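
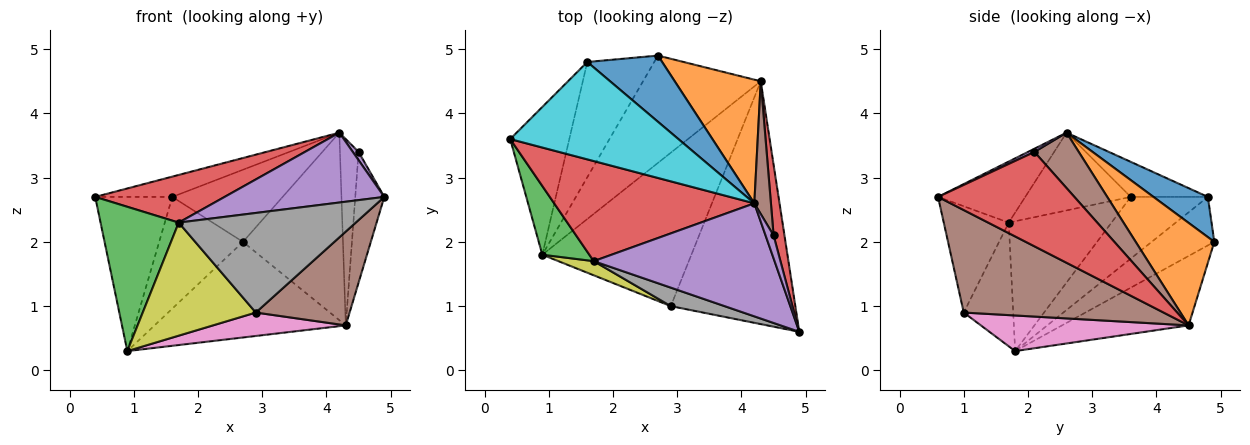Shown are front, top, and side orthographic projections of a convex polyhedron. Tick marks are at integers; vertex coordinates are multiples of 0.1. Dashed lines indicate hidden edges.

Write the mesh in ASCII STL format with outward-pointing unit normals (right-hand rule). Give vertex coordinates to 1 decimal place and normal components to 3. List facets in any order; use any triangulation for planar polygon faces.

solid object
 facet normal -0.403 0.609 -0.683
  outer loop
   vertex 4.3 4.5 0.7
   vertex 0.9 1.8 0.3
   vertex 2.7 4.9 2.0
  endloop
 endfacet
 facet normal 0.549 0.698 0.460
  outer loop
   vertex 4.2 2.6 3.7
   vertex 4.3 4.5 0.7
   vertex 2.7 4.9 2.0
  endloop
 endfacet
 facet normal -0.765 -0.582 0.277
  outer loop
   vertex 1.7 1.7 2.3
   vertex 0.4 3.6 2.7
   vertex 0.9 1.8 0.3
  endloop
 endfacet
 facet normal -0.331 -0.406 0.852
  outer loop
   vertex 1.7 1.7 2.3
   vertex 4.2 2.6 3.7
   vertex 0.4 3.6 2.7
  endloop
 endfacet
 facet normal -0.276 -0.505 0.818
  outer loop
   vertex 1.7 1.7 2.3
   vertex 4.9 0.6 2.7
   vertex 4.2 2.6 3.7
  endloop
 endfacet
 facet normal 0.609 -0.286 -0.740
  outer loop
   vertex 2.9 1.0 0.9
   vertex 4.3 4.5 0.7
   vertex 4.9 0.6 2.7
  endloop
 endfacet
 facet normal 0.230 -0.147 -0.962
  outer loop
   vertex 2.9 1.0 0.9
   vertex 0.9 1.8 0.3
   vertex 4.3 4.5 0.7
  endloop
 endfacet
 facet normal -0.339 -0.925 0.172
  outer loop
   vertex 2.9 1.0 0.9
   vertex 4.9 0.6 2.7
   vertex 1.7 1.7 2.3
  endloop
 endfacet
 facet normal -0.398 -0.910 0.114
  outer loop
   vertex 2.9 1.0 0.9
   vertex 1.7 1.7 2.3
   vertex 0.9 1.8 0.3
  endloop
 endfacet
 facet normal -0.200 0.200 0.959
  outer loop
   vertex 1.6 4.8 2.7
   vertex 0.4 3.6 2.7
   vertex 4.2 2.6 3.7
  endloop
 endfacet
 facet normal 0.341 0.692 0.636
  outer loop
   vertex 1.6 4.8 2.7
   vertex 4.2 2.6 3.7
   vertex 2.7 4.9 2.0
  endloop
 endfacet
 facet normal -0.585 0.585 -0.561
  outer loop
   vertex 1.6 4.8 2.7
   vertex 0.9 1.8 0.3
   vertex 0.4 3.6 2.7
  endloop
 endfacet
 facet normal -0.462 0.617 -0.637
  outer loop
   vertex 1.6 4.8 2.7
   vertex 2.7 4.9 2.0
   vertex 0.9 1.8 0.3
  endloop
 endfacet
 facet normal 0.972 0.207 0.112
  outer loop
   vertex 4.5 2.1 3.4
   vertex 4.9 0.6 2.7
   vertex 4.3 4.5 0.7
  endloop
 endfacet
 facet normal 0.352 -0.317 0.881
  outer loop
   vertex 4.5 2.1 3.4
   vertex 4.2 2.6 3.7
   vertex 4.9 0.6 2.7
  endloop
 endfacet
 facet normal 0.889 0.373 0.266
  outer loop
   vertex 4.5 2.1 3.4
   vertex 4.3 4.5 0.7
   vertex 4.2 2.6 3.7
  endloop
 endfacet
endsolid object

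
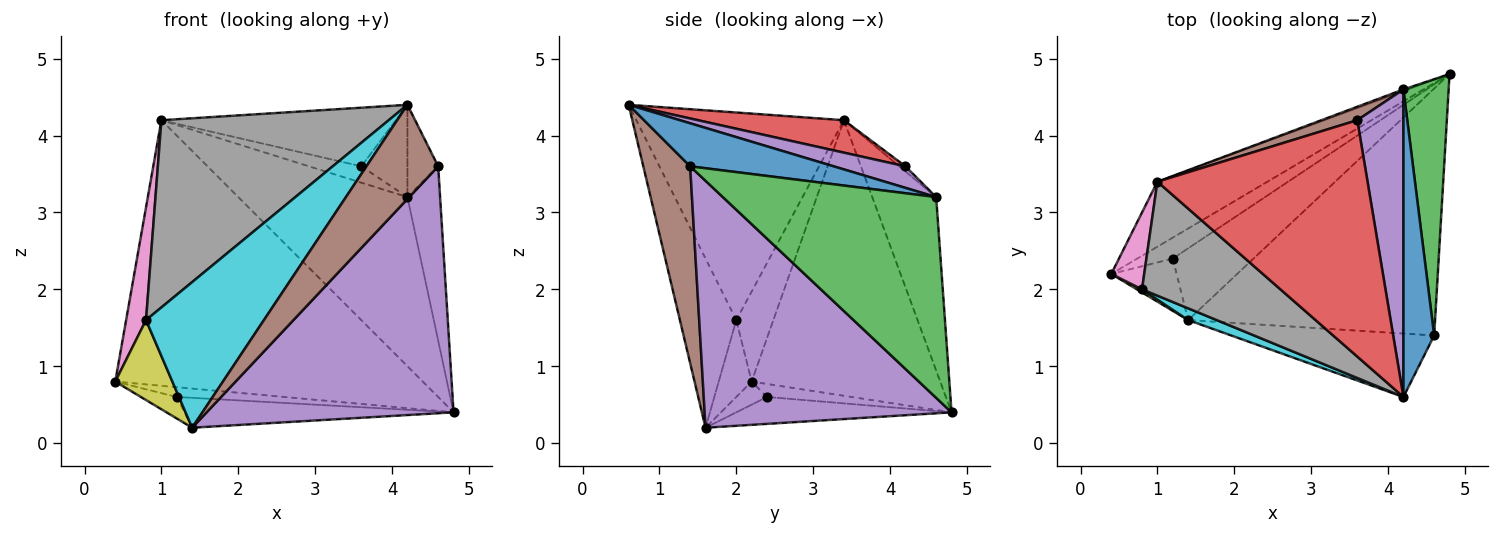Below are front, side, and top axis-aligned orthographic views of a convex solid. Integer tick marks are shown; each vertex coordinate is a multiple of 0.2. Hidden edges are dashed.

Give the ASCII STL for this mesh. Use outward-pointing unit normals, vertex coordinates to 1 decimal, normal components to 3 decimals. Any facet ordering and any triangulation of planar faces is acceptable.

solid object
 facet normal -0.512 0.835 -0.204
  outer loop
   vertex 1.0 3.4 4.2
   vertex 4.8 4.8 0.4
   vertex 0.4 2.2 0.8
  endloop
 endfacet
 facet normal -0.315 0.401 -0.860
  outer loop
   vertex 1.2 2.4 0.6
   vertex 0.4 2.2 0.8
   vertex 4.8 4.8 0.4
  endloop
 endfacet
 facet normal -0.310 0.362 -0.879
  outer loop
   vertex 1.2 2.4 0.6
   vertex 1.4 1.6 0.2
   vertex 0.4 2.2 0.8
  endloop
 endfacet
 facet normal -0.294 0.368 -0.882
  outer loop
   vertex 1.2 2.4 0.6
   vertex 4.8 4.8 0.4
   vertex 1.4 1.6 0.2
  endloop
 endfacet
 facet normal 0.577 -0.577 -0.577
  outer loop
   vertex 4.6 1.4 3.6
   vertex 1.4 1.6 0.2
   vertex 4.8 4.8 0.4
  endloop
 endfacet
 facet normal 0.476 -0.729 -0.491
  outer loop
   vertex 4.6 1.4 3.6
   vertex 4.2 0.6 4.4
   vertex 1.4 1.6 0.2
  endloop
 endfacet
 facet normal -0.839 -0.450 0.307
  outer loop
   vertex 0.8 2.0 1.6
   vertex 1.0 3.4 4.2
   vertex 0.4 2.2 0.8
  endloop
 endfacet
 facet normal -0.615 -0.674 0.410
  outer loop
   vertex 0.8 2.0 1.6
   vertex 4.2 0.6 4.4
   vertex 1.0 3.4 4.2
  endloop
 endfacet
 facet normal -0.499 -0.866 0.033
  outer loop
   vertex 0.8 2.0 1.6
   vertex 0.4 2.2 0.8
   vertex 1.4 1.6 0.2
  endloop
 endfacet
 facet normal -0.430 -0.900 0.073
  outer loop
   vertex 0.8 2.0 1.6
   vertex 1.4 1.6 0.2
   vertex 4.2 0.6 4.4
  endloop
 endfacet
 facet normal 0.802 0.172 0.573
  outer loop
   vertex 4.2 4.6 3.2
   vertex 4.2 0.6 4.4
   vertex 4.6 1.4 3.6
  endloop
 endfacet
 facet normal -0.354 0.935 -0.009
  outer loop
   vertex 4.2 4.6 3.2
   vertex 4.8 4.8 0.4
   vertex 1.0 3.4 4.2
  endloop
 endfacet
 facet normal 0.965 0.148 0.217
  outer loop
   vertex 4.2 4.6 3.2
   vertex 4.6 1.4 3.6
   vertex 4.8 4.8 0.4
  endloop
 endfacet
 facet normal 0.148 0.238 0.960
  outer loop
   vertex 3.6 4.2 3.6
   vertex 1.0 3.4 4.2
   vertex 4.2 0.6 4.4
  endloop
 endfacet
 facet normal 0.408 0.262 0.874
  outer loop
   vertex 3.6 4.2 3.6
   vertex 4.2 0.6 4.4
   vertex 4.2 4.6 3.2
  endloop
 endfacet
 facet normal -0.090 0.769 0.633
  outer loop
   vertex 3.6 4.2 3.6
   vertex 4.2 4.6 3.2
   vertex 1.0 3.4 4.2
  endloop
 endfacet
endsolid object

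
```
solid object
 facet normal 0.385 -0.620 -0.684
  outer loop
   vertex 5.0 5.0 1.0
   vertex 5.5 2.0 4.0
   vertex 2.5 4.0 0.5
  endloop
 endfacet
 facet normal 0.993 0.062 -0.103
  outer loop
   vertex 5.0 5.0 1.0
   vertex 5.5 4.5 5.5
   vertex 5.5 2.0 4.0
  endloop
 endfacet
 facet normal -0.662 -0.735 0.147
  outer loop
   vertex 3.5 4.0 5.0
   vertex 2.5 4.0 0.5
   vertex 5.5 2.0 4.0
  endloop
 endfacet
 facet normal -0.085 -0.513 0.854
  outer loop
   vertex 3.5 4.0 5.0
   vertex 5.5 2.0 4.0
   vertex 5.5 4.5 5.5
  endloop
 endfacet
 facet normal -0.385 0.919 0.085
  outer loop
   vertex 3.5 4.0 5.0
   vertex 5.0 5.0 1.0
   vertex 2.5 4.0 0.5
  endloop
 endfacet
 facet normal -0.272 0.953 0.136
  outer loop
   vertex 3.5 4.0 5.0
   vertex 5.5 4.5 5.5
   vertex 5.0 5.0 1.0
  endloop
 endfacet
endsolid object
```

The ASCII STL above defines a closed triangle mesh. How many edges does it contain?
9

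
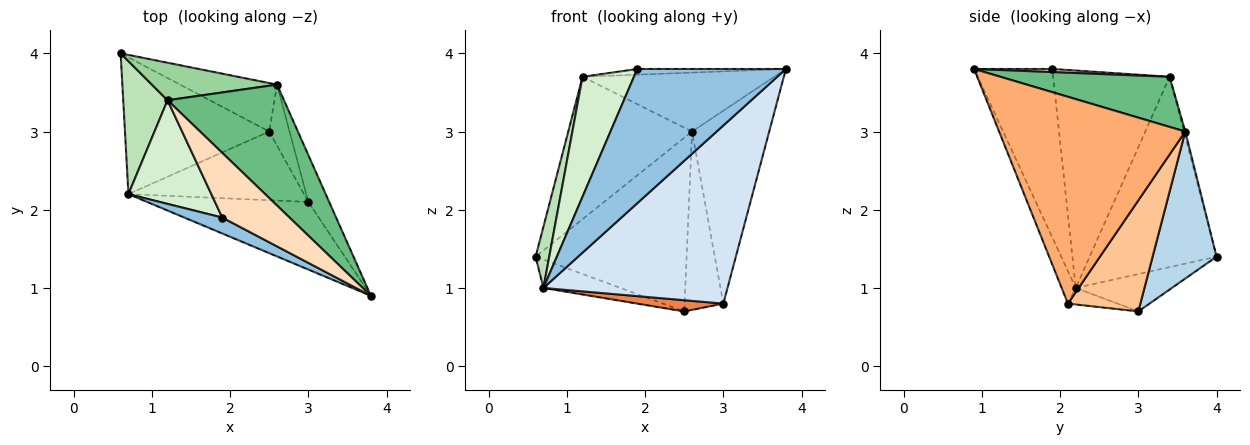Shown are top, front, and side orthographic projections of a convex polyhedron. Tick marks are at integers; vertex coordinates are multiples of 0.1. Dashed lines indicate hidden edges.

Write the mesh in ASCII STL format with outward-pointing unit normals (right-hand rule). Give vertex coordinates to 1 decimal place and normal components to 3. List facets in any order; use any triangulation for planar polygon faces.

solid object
 facet normal -0.246 0.197 -0.949
  outer loop
   vertex 0.7 2.2 1.0
   vertex 0.6 4.0 1.4
   vertex 2.5 3.0 0.7
  endloop
 endfacet
 facet normal -0.463 -0.880 0.104
  outer loop
   vertex 0.7 2.2 1.0
   vertex 3.8 0.9 3.8
   vertex 1.9 1.9 3.8
  endloop
 endfacet
 facet normal 0.378 0.892 -0.249
  outer loop
   vertex 2.6 3.6 3.0
   vertex 2.5 3.0 0.7
   vertex 0.6 4.0 1.4
  endloop
 endfacet
 facet normal -0.071 -0.933 -0.354
  outer loop
   vertex 3.0 2.1 0.8
   vertex 3.8 0.9 3.8
   vertex 0.7 2.2 1.0
  endloop
 endfacet
 facet normal -0.092 -0.161 -0.983
  outer loop
   vertex 3.0 2.1 0.8
   vertex 0.7 2.2 1.0
   vertex 2.5 3.0 0.7
  endloop
 endfacet
 facet normal 0.920 0.381 -0.093
  outer loop
   vertex 3.0 2.1 0.8
   vertex 2.6 3.6 3.0
   vertex 3.8 0.9 3.8
  endloop
 endfacet
 facet normal 0.870 0.466 -0.159
  outer loop
   vertex 3.0 2.1 0.8
   vertex 2.5 3.0 0.7
   vertex 2.6 3.6 3.0
  endloop
 endfacet
 facet normal 0.046 0.088 0.995
  outer loop
   vertex 1.2 3.4 3.7
   vertex 1.9 1.9 3.8
   vertex 3.8 0.9 3.8
  endloop
 endfacet
 facet normal 0.361 0.409 0.838
  outer loop
   vertex 1.2 3.4 3.7
   vertex 3.8 0.9 3.8
   vertex 2.6 3.6 3.0
  endloop
 endfacet
 facet normal -0.011 0.967 0.255
  outer loop
   vertex 1.2 3.4 3.7
   vertex 2.6 3.6 3.0
   vertex 0.6 4.0 1.4
  endloop
 endfacet
 facet normal -0.969 -0.104 0.226
  outer loop
   vertex 1.2 3.4 3.7
   vertex 0.6 4.0 1.4
   vertex 0.7 2.2 1.0
  endloop
 endfacet
 facet normal -0.864 -0.381 0.329
  outer loop
   vertex 1.2 3.4 3.7
   vertex 0.7 2.2 1.0
   vertex 1.9 1.9 3.8
  endloop
 endfacet
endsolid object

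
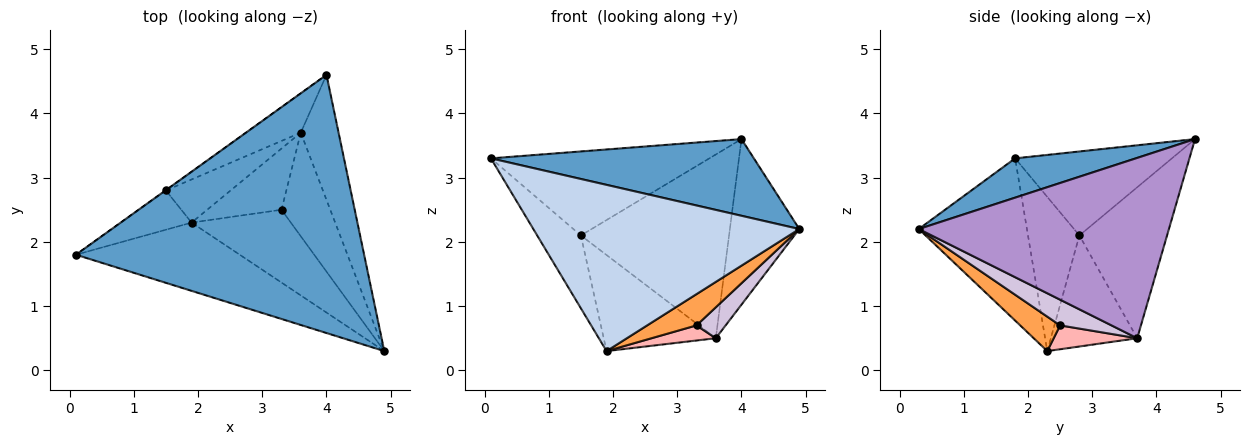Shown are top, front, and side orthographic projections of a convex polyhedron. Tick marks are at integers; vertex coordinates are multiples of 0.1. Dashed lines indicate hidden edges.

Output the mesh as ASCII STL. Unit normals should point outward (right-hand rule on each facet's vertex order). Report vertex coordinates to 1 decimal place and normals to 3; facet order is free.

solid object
 facet normal 0.130 -0.282 0.951
  outer loop
   vertex 4.0 4.6 3.6
   vertex 0.1 1.8 3.3
   vertex 4.9 0.3 2.2
  endloop
 endfacet
 facet normal -0.352 -0.866 -0.356
  outer loop
   vertex 1.9 2.3 0.3
   vertex 4.9 0.3 2.2
   vertex 0.1 1.8 3.3
  endloop
 endfacet
 facet normal 0.304 -0.376 -0.875
  outer loop
   vertex 3.3 2.5 0.7
   vertex 4.9 0.3 2.2
   vertex 1.9 2.3 0.3
  endloop
 endfacet
 facet normal -0.583 0.812 -0.003
  outer loop
   vertex 1.5 2.8 2.1
   vertex 0.1 1.8 3.3
   vertex 4.0 4.6 3.6
  endloop
 endfacet
 facet normal -0.719 0.611 -0.330
  outer loop
   vertex 1.5 2.8 2.1
   vertex 1.9 2.3 0.3
   vertex 0.1 1.8 3.3
  endloop
 endfacet
 facet normal -0.501 0.846 -0.181
  outer loop
   vertex 3.6 3.7 0.5
   vertex 1.5 2.8 2.1
   vertex 4.0 4.6 3.6
  endloop
 endfacet
 facet normal -0.575 0.746 -0.335
  outer loop
   vertex 3.6 3.7 0.5
   vertex 1.9 2.3 0.3
   vertex 1.5 2.8 2.1
  endloop
 endfacet
 facet normal 0.298 -0.229 -0.927
  outer loop
   vertex 3.6 3.7 0.5
   vertex 3.3 2.5 0.7
   vertex 1.9 2.3 0.3
  endloop
 endfacet
 facet normal 0.945 0.262 -0.198
  outer loop
   vertex 3.6 3.7 0.5
   vertex 4.0 4.6 3.6
   vertex 4.9 0.3 2.2
  endloop
 endfacet
 facet normal 0.451 -0.255 -0.855
  outer loop
   vertex 3.6 3.7 0.5
   vertex 4.9 0.3 2.2
   vertex 3.3 2.5 0.7
  endloop
 endfacet
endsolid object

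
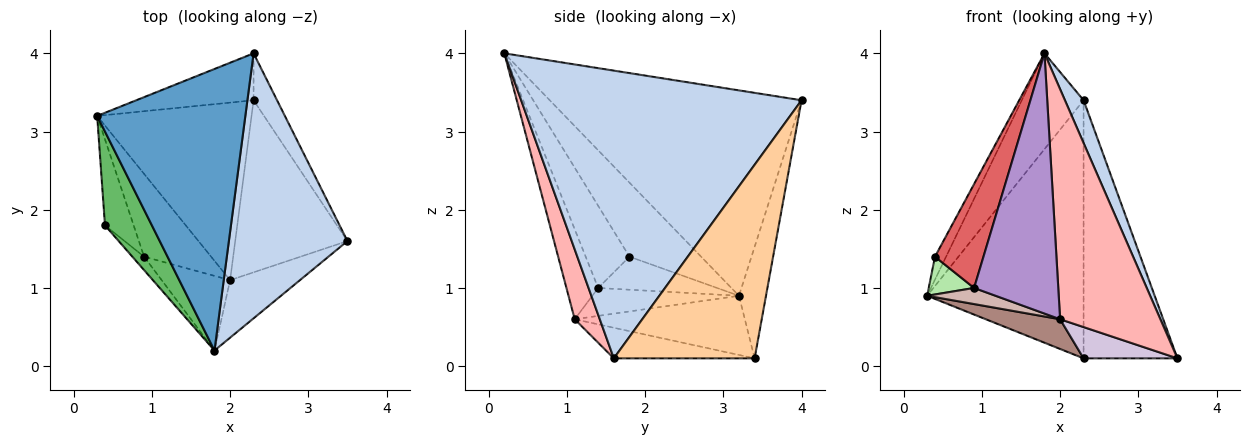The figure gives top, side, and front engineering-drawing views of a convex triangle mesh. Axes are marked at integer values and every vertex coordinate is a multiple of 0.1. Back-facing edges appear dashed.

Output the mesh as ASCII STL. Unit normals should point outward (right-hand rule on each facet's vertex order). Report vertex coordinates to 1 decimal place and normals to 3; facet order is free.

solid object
 facet normal -0.795 0.195 0.574
  outer loop
   vertex 2.3 4.0 3.4
   vertex 0.3 3.2 0.9
   vertex 1.8 0.2 4.0
  endloop
 endfacet
 facet normal 0.923 -0.061 0.380
  outer loop
   vertex 2.3 4.0 3.4
   vertex 1.8 0.2 4.0
   vertex 3.5 1.6 0.1
  endloop
 endfacet
 facet normal -0.168 0.970 -0.176
  outer loop
   vertex 2.3 3.4 0.1
   vertex 0.3 3.2 0.9
   vertex 2.3 4.0 3.4
  endloop
 endfacet
 facet normal 0.828 0.552 -0.100
  outer loop
   vertex 2.3 3.4 0.1
   vertex 2.3 4.0 3.4
   vertex 3.5 1.6 0.1
  endloop
 endfacet
 facet normal -0.837 0.130 0.531
  outer loop
   vertex 0.4 1.8 1.4
   vertex 1.8 0.2 4.0
   vertex 0.3 3.2 0.9
  endloop
 endfacet
 facet normal -0.726 -0.277 -0.630
  outer loop
   vertex 0.4 1.8 1.4
   vertex 0.3 3.2 0.9
   vertex 0.9 1.4 1.0
  endloop
 endfacet
 facet normal -0.667 -0.739 -0.095
  outer loop
   vertex 0.4 1.8 1.4
   vertex 0.9 1.4 1.0
   vertex 1.8 0.2 4.0
  endloop
 endfacet
 facet normal 0.236 -0.943 -0.236
  outer loop
   vertex 2.0 1.1 0.6
   vertex 3.5 1.6 0.1
   vertex 1.8 0.2 4.0
  endloop
 endfacet
 facet normal -0.341 -0.904 -0.259
  outer loop
   vertex 2.0 1.1 0.6
   vertex 1.8 0.2 4.0
   vertex 0.9 1.4 1.0
  endloop
 endfacet
 facet normal -0.259 -0.173 -0.950
  outer loop
   vertex 2.0 1.1 0.6
   vertex 2.3 3.4 0.1
   vertex 3.5 1.6 0.1
  endloop
 endfacet
 facet normal -0.354 -0.154 -0.923
  outer loop
   vertex 2.0 1.1 0.6
   vertex 0.3 3.2 0.9
   vertex 2.3 3.4 0.1
  endloop
 endfacet
 facet normal -0.379 -0.177 -0.909
  outer loop
   vertex 2.0 1.1 0.6
   vertex 0.9 1.4 1.0
   vertex 0.3 3.2 0.9
  endloop
 endfacet
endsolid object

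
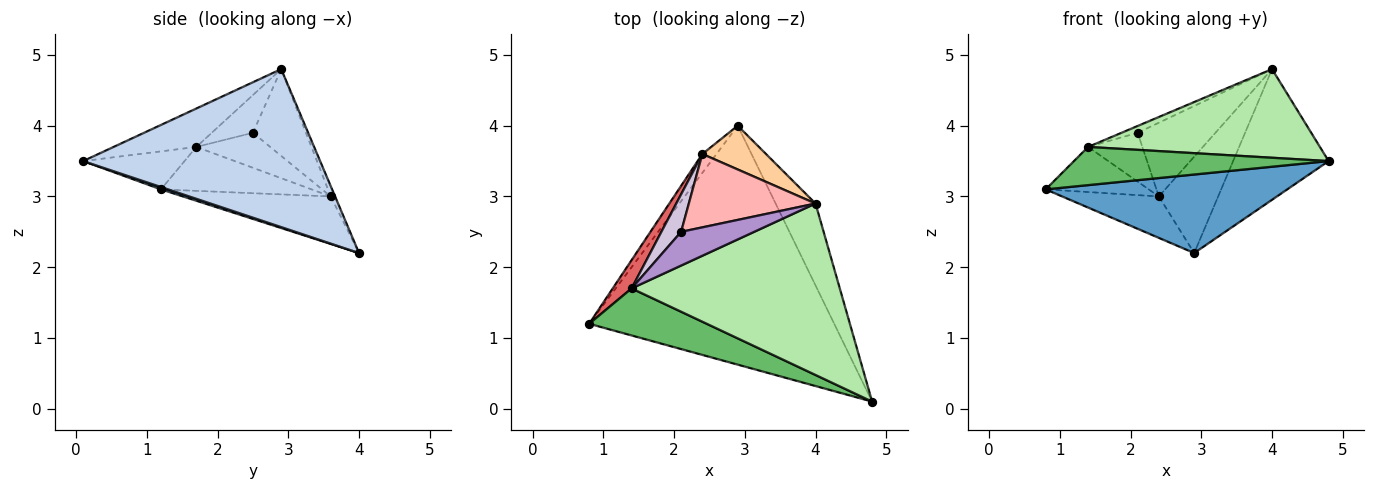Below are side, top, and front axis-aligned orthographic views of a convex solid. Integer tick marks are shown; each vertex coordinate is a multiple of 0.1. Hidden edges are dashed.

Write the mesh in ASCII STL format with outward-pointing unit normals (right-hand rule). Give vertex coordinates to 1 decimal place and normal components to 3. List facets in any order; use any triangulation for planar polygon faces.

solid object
 facet normal 0.009 -0.312 -0.950
  outer loop
   vertex 2.9 4.0 2.2
   vertex 4.8 0.1 3.5
   vertex 0.8 1.2 3.1
  endloop
 endfacet
 facet normal 0.903 0.364 -0.228
  outer loop
   vertex 4.0 2.9 4.8
   vertex 4.8 0.1 3.5
   vertex 2.9 4.0 2.2
  endloop
 endfacet
 facet normal -0.812 0.531 -0.242
  outer loop
   vertex 2.4 3.6 3.0
   vertex 2.9 4.0 2.2
   vertex 0.8 1.2 3.1
  endloop
 endfacet
 facet normal -0.067 0.908 0.413
  outer loop
   vertex 2.4 3.6 3.0
   vertex 4.0 2.9 4.8
   vertex 2.9 4.0 2.2
  endloop
 endfacet
 facet normal -0.243 -0.611 0.753
  outer loop
   vertex 1.4 1.7 3.7
   vertex 0.8 1.2 3.1
   vertex 4.8 0.1 3.5
  endloop
 endfacet
 facet normal -0.162 -0.453 0.877
  outer loop
   vertex 1.4 1.7 3.7
   vertex 4.8 0.1 3.5
   vertex 4.0 2.9 4.8
  endloop
 endfacet
 facet normal -0.778 0.532 0.334
  outer loop
   vertex 1.4 1.7 3.7
   vertex 2.4 3.6 3.0
   vertex 0.8 1.2 3.1
  endloop
 endfacet
 facet normal -0.435 0.638 0.635
  outer loop
   vertex 2.1 2.5 3.9
   vertex 4.0 2.9 4.8
   vertex 2.4 3.6 3.0
  endloop
 endfacet
 facet normal -0.451 0.176 0.875
  outer loop
   vertex 2.1 2.5 3.9
   vertex 1.4 1.7 3.7
   vertex 4.0 2.9 4.8
  endloop
 endfacet
 facet normal -0.734 0.539 0.414
  outer loop
   vertex 2.1 2.5 3.9
   vertex 2.4 3.6 3.0
   vertex 1.4 1.7 3.7
  endloop
 endfacet
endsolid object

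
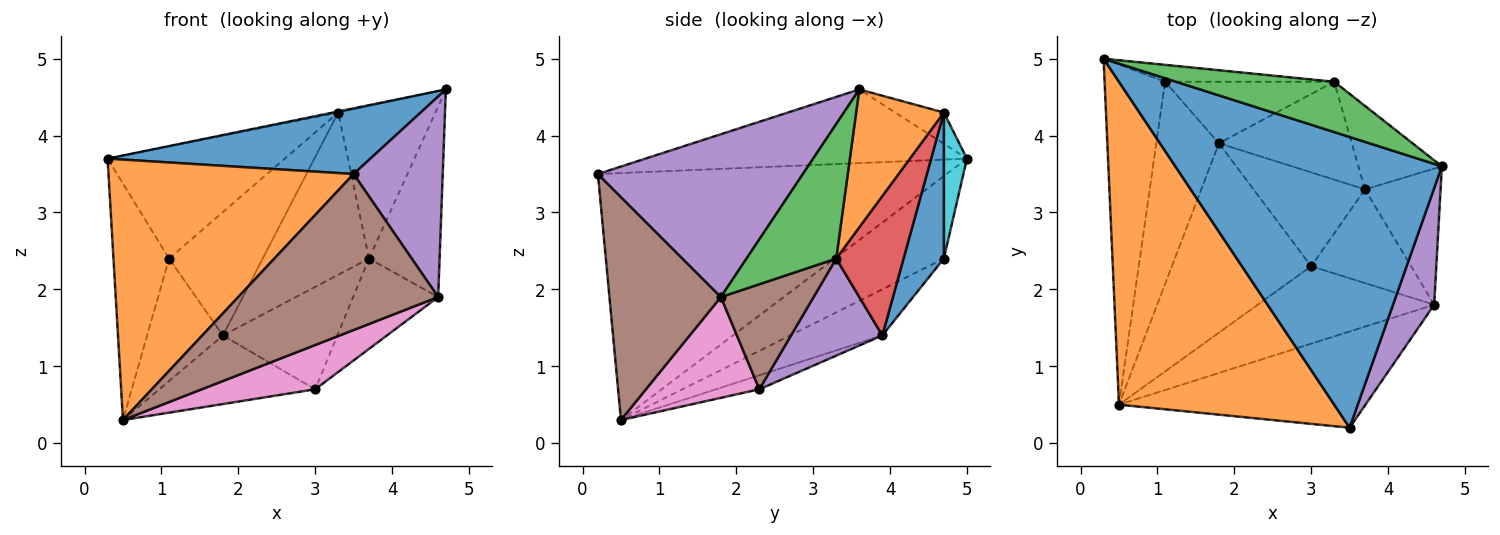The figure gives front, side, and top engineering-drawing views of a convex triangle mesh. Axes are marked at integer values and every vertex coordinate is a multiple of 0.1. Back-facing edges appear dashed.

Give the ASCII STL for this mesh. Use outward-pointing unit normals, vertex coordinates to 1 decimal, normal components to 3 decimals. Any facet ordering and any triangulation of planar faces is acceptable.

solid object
 facet normal -0.260 -0.213 0.942
  outer loop
   vertex 3.5 0.2 3.5
   vertex 4.7 3.6 4.6
   vertex 0.3 5.0 3.7
  endloop
 endfacet
 facet normal -0.666 -0.468 0.581
  outer loop
   vertex 3.5 0.2 3.5
   vertex 0.3 5.0 3.7
   vertex 0.5 0.5 0.3
  endloop
 endfacet
 facet normal -0.194 0.020 0.981
  outer loop
   vertex 3.3 4.7 4.3
   vertex 0.3 5.0 3.7
   vertex 4.7 3.6 4.6
  endloop
 endfacet
 facet normal -0.094 0.339 -0.936
  outer loop
   vertex 1.8 3.9 1.4
   vertex 3.0 2.3 0.7
   vertex 0.5 0.5 0.3
  endloop
 endfacet
 facet normal 0.893 -0.388 0.226
  outer loop
   vertex 4.6 1.8 1.9
   vertex 4.7 3.6 4.6
   vertex 3.5 0.2 3.5
  endloop
 endfacet
 facet normal 0.429 -0.769 -0.474
  outer loop
   vertex 4.6 1.8 1.9
   vertex 3.5 0.2 3.5
   vertex 0.5 0.5 0.3
  endloop
 endfacet
 facet normal 0.444 -0.444 -0.778
  outer loop
   vertex 4.6 1.8 1.9
   vertex 0.5 0.5 0.3
   vertex 3.0 2.3 0.7
  endloop
 endfacet
 facet normal -0.746 0.380 -0.547
  outer loop
   vertex 1.1 4.7 2.4
   vertex 0.5 0.5 0.3
   vertex 0.3 5.0 3.7
  endloop
 endfacet
 facet normal -0.533 0.438 -0.724
  outer loop
   vertex 1.1 4.7 2.4
   vertex 1.8 3.9 1.4
   vertex 0.5 0.5 0.3
  endloop
 endfacet
 facet normal 0.128 0.981 -0.148
  outer loop
   vertex 1.1 4.7 2.4
   vertex 0.3 5.0 3.7
   vertex 3.3 4.7 4.3
  endloop
 endfacet
 facet normal 0.360 0.835 -0.416
  outer loop
   vertex 1.1 4.7 2.4
   vertex 3.3 4.7 4.3
   vertex 1.8 3.9 1.4
  endloop
 endfacet
 facet normal 0.621 0.688 -0.376
  outer loop
   vertex 3.7 3.3 2.4
   vertex 3.3 4.7 4.3
   vertex 4.7 3.6 4.6
  endloop
 endfacet
 facet normal 0.719 0.566 -0.404
  outer loop
   vertex 3.7 3.3 2.4
   vertex 4.7 3.6 4.6
   vertex 4.6 1.8 1.9
  endloop
 endfacet
 facet normal 0.477 0.753 -0.454
  outer loop
   vertex 3.7 3.3 2.4
   vertex 1.8 3.9 1.4
   vertex 3.3 4.7 4.3
  endloop
 endfacet
 facet normal 0.507 0.635 -0.582
  outer loop
   vertex 3.7 3.3 2.4
   vertex 3.0 2.3 0.7
   vertex 1.8 3.9 1.4
  endloop
 endfacet
 facet normal 0.603 0.553 -0.574
  outer loop
   vertex 3.7 3.3 2.4
   vertex 4.6 1.8 1.9
   vertex 3.0 2.3 0.7
  endloop
 endfacet
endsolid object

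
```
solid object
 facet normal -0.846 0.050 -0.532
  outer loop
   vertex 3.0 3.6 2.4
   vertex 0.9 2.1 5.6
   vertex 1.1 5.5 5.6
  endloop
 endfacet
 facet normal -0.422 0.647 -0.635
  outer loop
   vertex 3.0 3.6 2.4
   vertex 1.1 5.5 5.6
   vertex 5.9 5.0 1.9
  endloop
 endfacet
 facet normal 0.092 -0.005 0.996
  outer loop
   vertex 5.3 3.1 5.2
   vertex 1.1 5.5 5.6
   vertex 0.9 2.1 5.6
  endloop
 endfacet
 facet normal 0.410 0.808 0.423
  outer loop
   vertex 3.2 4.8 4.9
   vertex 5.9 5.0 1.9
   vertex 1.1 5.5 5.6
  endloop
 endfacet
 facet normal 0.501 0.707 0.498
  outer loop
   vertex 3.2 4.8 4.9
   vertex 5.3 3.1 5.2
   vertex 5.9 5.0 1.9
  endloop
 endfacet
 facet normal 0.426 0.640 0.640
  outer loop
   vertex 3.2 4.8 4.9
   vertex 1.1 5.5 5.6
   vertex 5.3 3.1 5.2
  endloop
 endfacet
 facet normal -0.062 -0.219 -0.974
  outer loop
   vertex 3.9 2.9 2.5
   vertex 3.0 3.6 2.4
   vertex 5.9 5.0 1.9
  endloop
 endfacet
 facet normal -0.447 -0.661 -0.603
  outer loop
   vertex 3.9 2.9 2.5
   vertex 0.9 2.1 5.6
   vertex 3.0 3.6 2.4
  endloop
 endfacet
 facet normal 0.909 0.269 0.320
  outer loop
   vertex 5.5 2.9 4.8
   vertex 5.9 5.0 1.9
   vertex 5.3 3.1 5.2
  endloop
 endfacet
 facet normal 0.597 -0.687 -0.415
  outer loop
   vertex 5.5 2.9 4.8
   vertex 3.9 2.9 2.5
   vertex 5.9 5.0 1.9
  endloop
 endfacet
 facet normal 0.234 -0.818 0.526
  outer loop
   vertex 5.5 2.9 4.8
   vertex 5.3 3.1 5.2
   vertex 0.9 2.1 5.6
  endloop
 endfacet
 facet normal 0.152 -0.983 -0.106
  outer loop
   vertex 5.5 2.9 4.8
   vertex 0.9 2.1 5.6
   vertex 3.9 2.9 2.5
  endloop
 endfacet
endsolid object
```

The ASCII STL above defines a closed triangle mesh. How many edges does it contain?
18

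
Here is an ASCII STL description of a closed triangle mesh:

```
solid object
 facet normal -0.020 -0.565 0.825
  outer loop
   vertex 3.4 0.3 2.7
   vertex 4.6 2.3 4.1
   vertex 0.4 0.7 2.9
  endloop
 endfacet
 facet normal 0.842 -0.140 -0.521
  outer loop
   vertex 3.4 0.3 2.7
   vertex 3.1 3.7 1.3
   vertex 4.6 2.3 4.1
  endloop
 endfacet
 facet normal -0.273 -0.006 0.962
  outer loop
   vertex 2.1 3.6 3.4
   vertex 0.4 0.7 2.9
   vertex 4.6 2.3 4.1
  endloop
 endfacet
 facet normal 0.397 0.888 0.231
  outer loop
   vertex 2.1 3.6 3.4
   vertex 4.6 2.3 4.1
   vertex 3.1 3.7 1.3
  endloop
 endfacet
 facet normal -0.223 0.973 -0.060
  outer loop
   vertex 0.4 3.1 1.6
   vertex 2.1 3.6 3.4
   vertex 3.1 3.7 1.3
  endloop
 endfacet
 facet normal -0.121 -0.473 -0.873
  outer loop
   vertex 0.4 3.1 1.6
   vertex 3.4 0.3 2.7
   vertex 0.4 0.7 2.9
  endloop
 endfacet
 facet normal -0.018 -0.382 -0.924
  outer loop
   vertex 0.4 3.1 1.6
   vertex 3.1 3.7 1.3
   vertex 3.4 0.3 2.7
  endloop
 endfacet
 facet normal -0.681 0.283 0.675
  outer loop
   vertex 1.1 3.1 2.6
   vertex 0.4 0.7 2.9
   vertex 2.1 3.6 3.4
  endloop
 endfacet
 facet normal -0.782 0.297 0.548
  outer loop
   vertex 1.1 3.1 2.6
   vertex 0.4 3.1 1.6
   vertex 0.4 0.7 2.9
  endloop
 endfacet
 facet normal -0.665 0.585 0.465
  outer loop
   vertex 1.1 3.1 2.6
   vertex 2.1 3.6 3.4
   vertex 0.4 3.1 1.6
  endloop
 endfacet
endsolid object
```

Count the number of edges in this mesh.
15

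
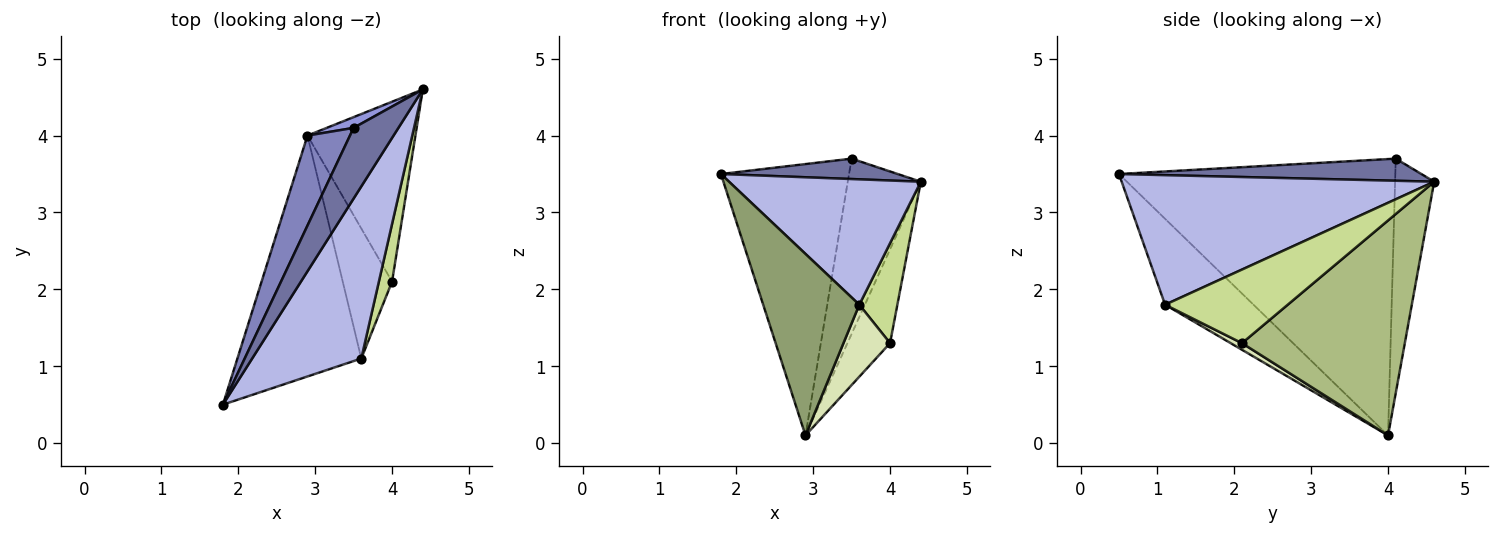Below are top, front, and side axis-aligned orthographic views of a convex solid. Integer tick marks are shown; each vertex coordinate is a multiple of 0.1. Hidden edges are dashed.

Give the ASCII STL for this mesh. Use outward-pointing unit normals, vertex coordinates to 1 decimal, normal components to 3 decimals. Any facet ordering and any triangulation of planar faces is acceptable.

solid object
 facet normal 0.429 -0.251 0.868
  outer loop
   vertex 3.5 4.1 3.7
   vertex 1.8 0.5 3.5
   vertex 4.4 4.6 3.4
  endloop
 endfacet
 facet normal -0.899 0.417 0.138
  outer loop
   vertex 3.5 4.1 3.7
   vertex 2.9 4.0 0.1
   vertex 1.8 0.5 3.5
  endloop
 endfacet
 facet normal -0.471 0.880 0.054
  outer loop
   vertex 3.5 4.1 3.7
   vertex 4.4 4.6 3.4
   vertex 2.9 4.0 0.1
  endloop
 endfacet
 facet normal 0.692 -0.425 0.583
  outer loop
   vertex 3.6 1.1 1.8
   vertex 4.4 4.6 3.4
   vertex 1.8 0.5 3.5
  endloop
 endfacet
 facet normal -0.484 -0.526 -0.699
  outer loop
   vertex 3.6 1.1 1.8
   vertex 1.8 0.5 3.5
   vertex 2.9 4.0 0.1
  endloop
 endfacet
 facet normal 0.870 0.228 -0.437
  outer loop
   vertex 4.0 2.1 1.3
   vertex 2.9 4.0 0.1
   vertex 4.4 4.6 3.4
  endloop
 endfacet
 facet normal 0.941 -0.292 0.169
  outer loop
   vertex 4.0 2.1 1.3
   vertex 4.4 4.6 3.4
   vertex 3.6 1.1 1.8
  endloop
 endfacet
 facet normal 0.117 -0.481 -0.869
  outer loop
   vertex 4.0 2.1 1.3
   vertex 3.6 1.1 1.8
   vertex 2.9 4.0 0.1
  endloop
 endfacet
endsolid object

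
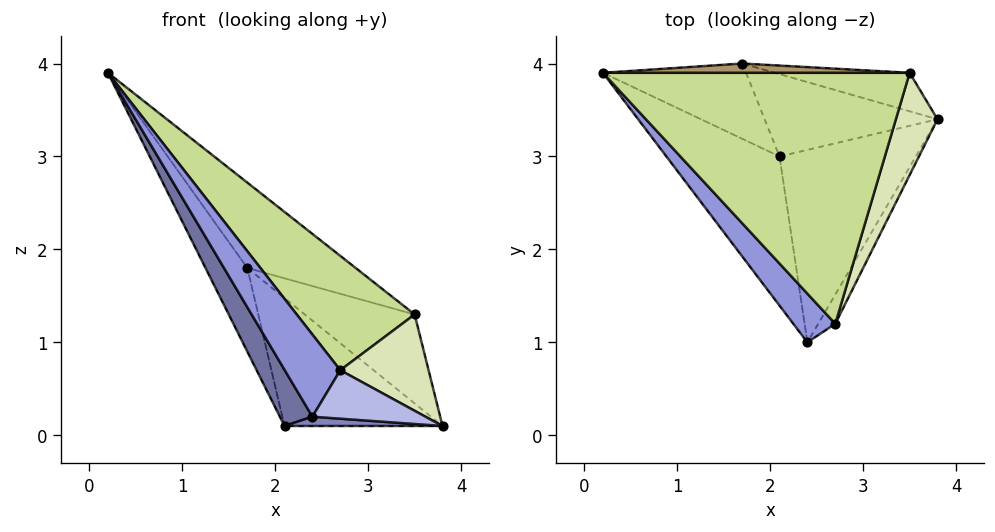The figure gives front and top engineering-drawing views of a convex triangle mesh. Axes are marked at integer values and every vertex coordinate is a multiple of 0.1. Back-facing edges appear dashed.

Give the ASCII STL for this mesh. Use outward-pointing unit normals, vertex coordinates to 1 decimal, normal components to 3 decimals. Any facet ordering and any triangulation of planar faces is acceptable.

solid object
 facet normal -0.898 -0.155 -0.412
  outer loop
   vertex 2.1 3.0 0.1
   vertex 2.4 1.0 0.2
   vertex 0.2 3.9 3.9
  endloop
 endfacet
 facet normal 0.011 -0.048 -0.999
  outer loop
   vertex 2.1 3.0 0.1
   vertex 3.8 3.4 0.1
   vertex 2.4 1.0 0.2
  endloop
 endfacet
 facet normal -0.266 -0.829 0.491
  outer loop
   vertex 2.7 1.2 0.7
   vertex 0.2 3.9 3.9
   vertex 2.4 1.0 0.2
  endloop
 endfacet
 facet normal 0.820 -0.491 -0.296
  outer loop
   vertex 2.7 1.2 0.7
   vertex 2.4 1.0 0.2
   vertex 3.8 3.4 0.1
  endloop
 endfacet
 facet normal -0.702 0.529 -0.476
  outer loop
   vertex 1.7 4.0 1.8
   vertex 2.1 3.0 0.1
   vertex 0.2 3.9 3.9
  endloop
 endfacet
 facet normal -0.194 0.825 -0.531
  outer loop
   vertex 1.7 4.0 1.8
   vertex 3.8 3.4 0.1
   vertex 2.1 3.0 0.1
  endloop
 endfacet
 facet normal 0.583 -0.337 0.740
  outer loop
   vertex 3.5 3.9 1.3
   vertex 0.2 3.9 3.9
   vertex 2.7 1.2 0.7
  endloop
 endfacet
 facet normal 0.870 -0.338 0.358
  outer loop
   vertex 3.5 3.9 1.3
   vertex 2.7 1.2 0.7
   vertex 3.8 3.4 0.1
  endloop
 endfacet
 facet normal 0.085 0.991 0.108
  outer loop
   vertex 3.5 3.9 1.3
   vertex 1.7 4.0 1.8
   vertex 0.2 3.9 3.9
  endloop
 endfacet
 facet normal -0.059 0.916 -0.397
  outer loop
   vertex 3.5 3.9 1.3
   vertex 3.8 3.4 0.1
   vertex 1.7 4.0 1.8
  endloop
 endfacet
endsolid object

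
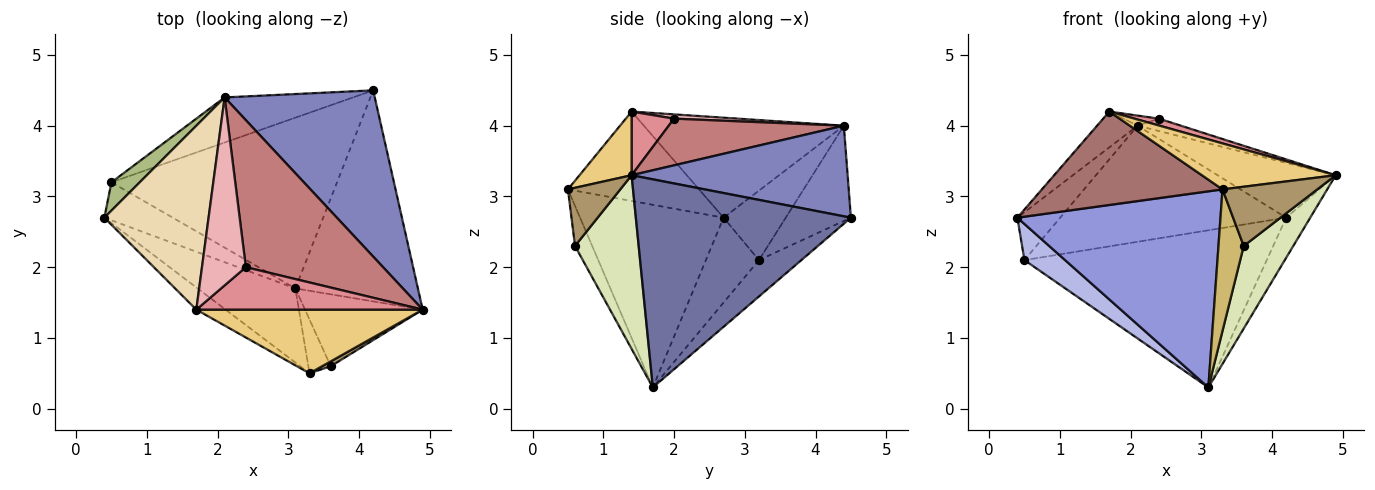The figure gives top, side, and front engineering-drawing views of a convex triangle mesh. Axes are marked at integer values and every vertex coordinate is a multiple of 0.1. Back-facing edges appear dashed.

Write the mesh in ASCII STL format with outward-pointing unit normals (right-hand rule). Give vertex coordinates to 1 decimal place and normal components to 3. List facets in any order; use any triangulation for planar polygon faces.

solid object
 facet normal 0.858 0.096 -0.505
  outer loop
   vertex 3.1 1.7 0.3
   vertex 4.2 4.5 2.7
   vertex 4.9 1.4 3.3
  endloop
 endfacet
 facet normal 0.497 0.272 0.824
  outer loop
   vertex 2.1 4.4 4.0
   vertex 4.9 1.4 3.3
   vertex 4.2 4.5 2.7
  endloop
 endfacet
 facet normal -0.551 -0.780 -0.295
  outer loop
   vertex 3.3 0.5 3.1
   vertex 0.4 2.7 2.7
   vertex 3.1 1.7 0.3
  endloop
 endfacet
 facet normal -0.669 -0.513 -0.539
  outer loop
   vertex 0.5 3.2 2.1
   vertex 3.1 1.7 0.3
   vertex 0.4 2.7 2.7
  endloop
 endfacet
 facet normal -0.118 0.673 -0.731
  outer loop
   vertex 0.5 3.2 2.1
   vertex 4.2 4.5 2.7
   vertex 3.1 1.7 0.3
  endloop
 endfacet
 facet normal -0.781 0.538 0.318
  outer loop
   vertex 0.5 3.2 2.1
   vertex 0.4 2.7 2.7
   vertex 2.1 4.4 4.0
  endloop
 endfacet
 facet normal -0.260 0.900 -0.350
  outer loop
   vertex 0.5 3.2 2.1
   vertex 2.1 4.4 4.0
   vertex 4.2 4.5 2.7
  endloop
 endfacet
 facet normal 0.696 -0.541 -0.472
  outer loop
   vertex 3.6 0.6 2.3
   vertex 3.1 1.7 0.3
   vertex 4.9 1.4 3.3
  endloop
 endfacet
 facet normal 0.482 -0.873 0.072
  outer loop
   vertex 3.6 0.6 2.3
   vertex 4.9 1.4 3.3
   vertex 3.3 0.5 3.1
  endloop
 endfacet
 facet normal -0.536 -0.789 -0.300
  outer loop
   vertex 3.6 0.6 2.3
   vertex 3.3 0.5 3.1
   vertex 3.1 1.7 0.3
  endloop
 endfacet
 facet normal 0.222 -0.571 0.790
  outer loop
   vertex 1.7 1.4 4.2
   vertex 3.3 0.5 3.1
   vertex 4.9 1.4 3.3
  endloop
 endfacet
 facet normal -0.686 0.139 0.715
  outer loop
   vertex 1.7 1.4 4.2
   vertex 2.1 4.4 4.0
   vertex 0.4 2.7 2.7
  endloop
 endfacet
 facet normal -0.577 -0.795 -0.189
  outer loop
   vertex 1.7 1.4 4.2
   vertex 0.4 2.7 2.7
   vertex 3.3 0.5 3.1
  endloop
 endfacet
 facet normal 0.321 0.079 0.944
  outer loop
   vertex 2.4 2.0 4.1
   vertex 4.9 1.4 3.3
   vertex 2.1 4.4 4.0
  endloop
 endfacet
 facet normal 0.268 -0.154 0.951
  outer loop
   vertex 2.4 2.0 4.1
   vertex 1.7 1.4 4.2
   vertex 4.9 1.4 3.3
  endloop
 endfacet
 facet normal 0.096 0.053 0.994
  outer loop
   vertex 2.4 2.0 4.1
   vertex 2.1 4.4 4.0
   vertex 1.7 1.4 4.2
  endloop
 endfacet
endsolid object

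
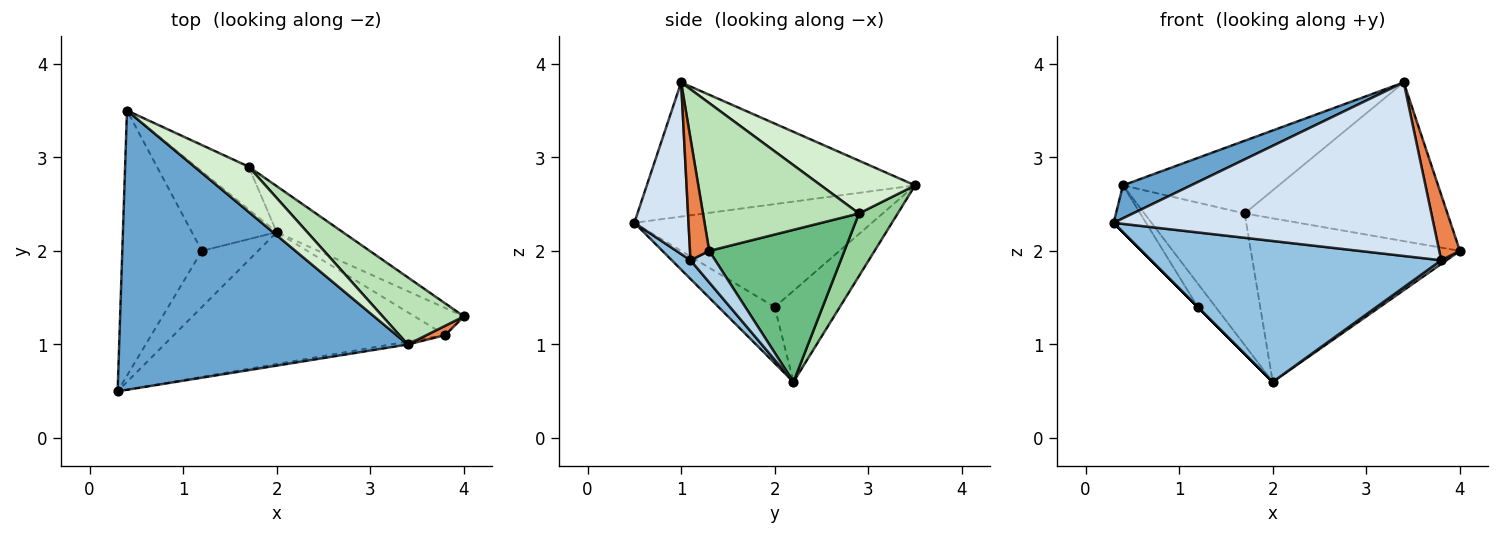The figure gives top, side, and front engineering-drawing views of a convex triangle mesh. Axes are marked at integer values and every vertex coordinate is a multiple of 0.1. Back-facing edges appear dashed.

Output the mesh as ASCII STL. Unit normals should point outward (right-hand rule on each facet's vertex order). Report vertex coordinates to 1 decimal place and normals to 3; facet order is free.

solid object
 facet normal -0.419 -0.106 0.902
  outer loop
   vertex 3.4 1.0 3.8
   vertex 0.4 3.5 2.7
   vertex 0.3 0.5 2.3
  endloop
 endfacet
 facet normal 0.047 -0.729 -0.682
  outer loop
   vertex 3.8 1.1 1.9
   vertex 0.3 0.5 2.3
   vertex 2.0 2.2 0.6
  endloop
 endfacet
 facet normal 0.534 -0.116 -0.837
  outer loop
   vertex 3.8 1.1 1.9
   vertex 2.0 2.2 0.6
   vertex 4.0 1.3 2.0
  endloop
 endfacet
 facet normal 0.167 -0.986 -0.017
  outer loop
   vertex 3.8 1.1 1.9
   vertex 3.4 1.0 3.8
   vertex 0.3 0.5 2.3
  endloop
 endfacet
 facet normal 0.677 -0.729 0.104
  outer loop
   vertex 3.8 1.1 1.9
   vertex 4.0 1.3 2.0
   vertex 3.4 1.0 3.8
  endloop
 endfacet
 facet normal -0.787 0.107 -0.608
  outer loop
   vertex 1.2 2.0 1.4
   vertex 0.3 0.5 2.3
   vertex 0.4 3.5 2.7
  endloop
 endfacet
 facet normal -0.707 0.000 -0.707
  outer loop
   vertex 1.2 2.0 1.4
   vertex 2.0 2.2 0.6
   vertex 0.3 0.5 2.3
  endloop
 endfacet
 facet normal -0.717 0.197 -0.668
  outer loop
   vertex 1.2 2.0 1.4
   vertex 0.4 3.5 2.7
   vertex 2.0 2.2 0.6
  endloop
 endfacet
 facet normal 0.529 0.817 -0.230
  outer loop
   vertex 1.7 2.9 2.4
   vertex 4.0 1.3 2.0
   vertex 2.0 2.2 0.6
  endloop
 endfacet
 facet normal 0.345 0.893 -0.290
  outer loop
   vertex 1.7 2.9 2.4
   vertex 2.0 2.2 0.6
   vertex 0.4 3.5 2.7
  endloop
 endfacet
 facet normal 0.578 0.751 0.318
  outer loop
   vertex 1.7 2.9 2.4
   vertex 3.4 1.0 3.8
   vertex 4.0 1.3 2.0
  endloop
 endfacet
 facet normal 0.457 0.755 0.470
  outer loop
   vertex 1.7 2.9 2.4
   vertex 0.4 3.5 2.7
   vertex 3.4 1.0 3.8
  endloop
 endfacet
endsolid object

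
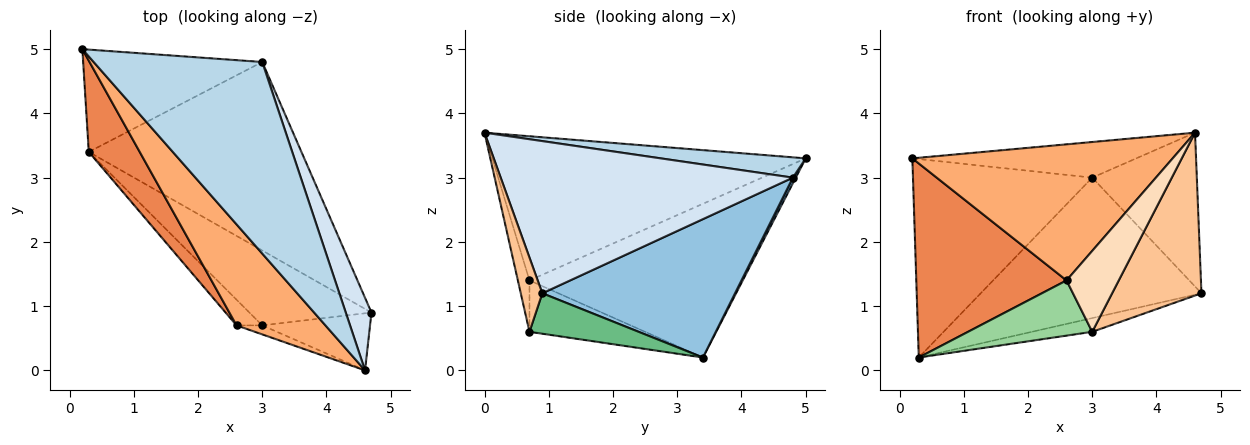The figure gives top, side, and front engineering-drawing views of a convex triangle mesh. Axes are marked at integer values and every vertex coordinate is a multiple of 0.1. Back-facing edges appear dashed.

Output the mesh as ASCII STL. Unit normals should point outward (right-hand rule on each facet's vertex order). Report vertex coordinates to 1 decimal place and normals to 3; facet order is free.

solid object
 facet normal 0.014 0.889 -0.458
  outer loop
   vertex 3.0 4.8 3.0
   vertex 0.3 3.4 0.2
   vertex 0.2 5.0 3.3
  endloop
 endfacet
 facet normal 0.463 0.530 -0.711
  outer loop
   vertex 3.0 4.8 3.0
   vertex 4.7 0.9 1.2
   vertex 0.3 3.4 0.2
  endloop
 endfacet
 facet normal 0.118 0.182 0.976
  outer loop
   vertex 3.0 4.8 3.0
   vertex 0.2 5.0 3.3
   vertex 4.6 0.0 3.7
  endloop
 endfacet
 facet normal 0.930 0.333 0.157
  outer loop
   vertex 3.0 4.8 3.0
   vertex 4.6 0.0 3.7
   vertex 4.7 0.9 1.2
  endloop
 endfacet
 facet normal -0.789 -0.556 0.261
  outer loop
   vertex 2.6 0.7 1.4
   vertex 0.2 5.0 3.3
   vertex 0.3 3.4 0.2
  endloop
 endfacet
 facet normal -0.695 -0.577 0.429
  outer loop
   vertex 2.6 0.7 1.4
   vertex 4.6 0.0 3.7
   vertex 0.2 5.0 3.3
  endloop
 endfacet
 facet normal 0.222 -0.920 -0.322
  outer loop
   vertex 3.0 0.7 0.6
   vertex 4.7 0.9 1.2
   vertex 4.6 0.0 3.7
  endloop
 endfacet
 facet normal -0.216 -0.970 -0.108
  outer loop
   vertex 3.0 0.7 0.6
   vertex 4.6 0.0 3.7
   vertex 2.6 0.7 1.4
  endloop
 endfacet
 facet normal 0.310 0.171 -0.935
  outer loop
   vertex 3.0 0.7 0.6
   vertex 0.3 3.4 0.2
   vertex 4.7 0.9 1.2
  endloop
 endfacet
 facet normal -0.645 -0.693 -0.323
  outer loop
   vertex 3.0 0.7 0.6
   vertex 2.6 0.7 1.4
   vertex 0.3 3.4 0.2
  endloop
 endfacet
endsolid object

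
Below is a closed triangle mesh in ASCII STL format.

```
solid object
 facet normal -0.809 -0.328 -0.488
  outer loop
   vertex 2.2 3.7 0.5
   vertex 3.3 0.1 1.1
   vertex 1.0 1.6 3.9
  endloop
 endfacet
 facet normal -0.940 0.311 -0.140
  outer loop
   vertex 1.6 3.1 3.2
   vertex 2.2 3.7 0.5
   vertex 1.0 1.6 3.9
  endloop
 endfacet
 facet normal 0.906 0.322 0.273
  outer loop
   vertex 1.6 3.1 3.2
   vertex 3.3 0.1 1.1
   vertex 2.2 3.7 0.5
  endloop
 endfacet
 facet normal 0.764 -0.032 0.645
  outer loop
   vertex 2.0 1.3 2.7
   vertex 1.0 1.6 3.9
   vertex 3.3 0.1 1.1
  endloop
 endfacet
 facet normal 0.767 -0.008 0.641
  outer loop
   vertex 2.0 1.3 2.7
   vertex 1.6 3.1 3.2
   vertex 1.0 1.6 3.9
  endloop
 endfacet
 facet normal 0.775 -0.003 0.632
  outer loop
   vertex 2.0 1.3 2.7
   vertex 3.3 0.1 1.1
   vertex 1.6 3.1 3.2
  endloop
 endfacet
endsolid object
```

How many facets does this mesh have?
6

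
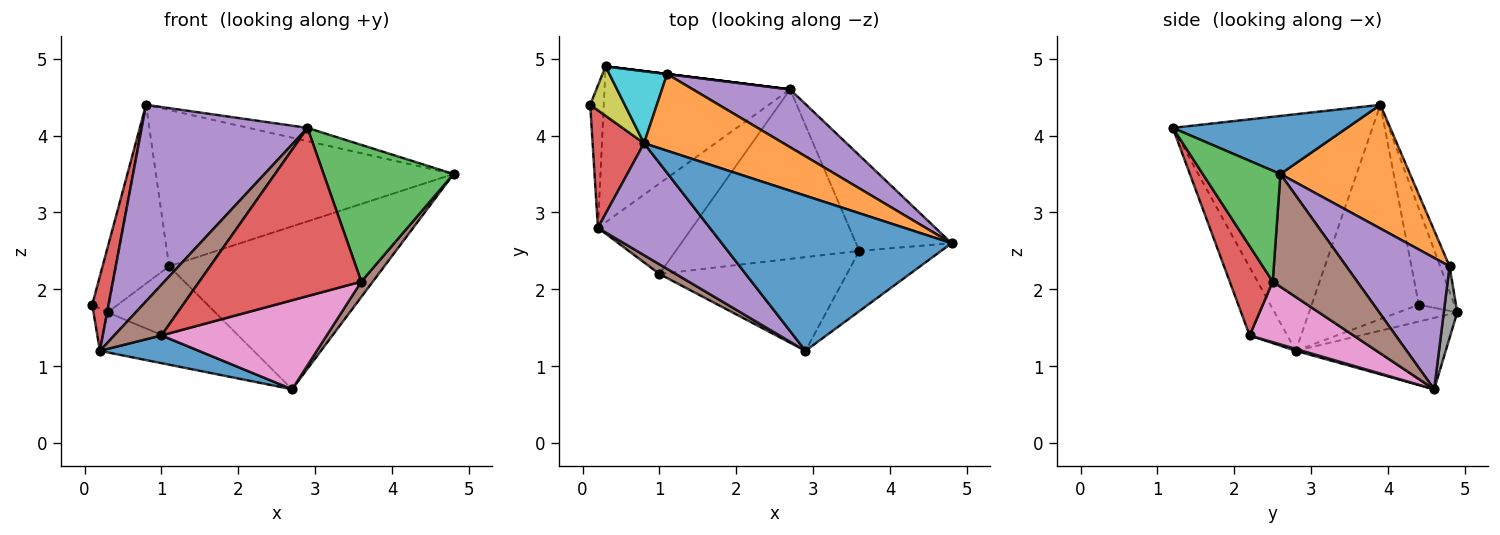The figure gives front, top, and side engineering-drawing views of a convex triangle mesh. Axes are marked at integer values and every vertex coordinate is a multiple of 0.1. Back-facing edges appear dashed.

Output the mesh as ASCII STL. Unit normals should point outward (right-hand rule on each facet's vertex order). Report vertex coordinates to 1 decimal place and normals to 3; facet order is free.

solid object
 facet normal 0.244 0.083 0.966
  outer loop
   vertex 0.8 3.9 4.4
   vertex 2.9 1.2 4.1
   vertex 4.8 2.6 3.5
  endloop
 endfacet
 facet normal 0.364 0.836 0.410
  outer loop
   vertex 1.1 4.8 2.3
   vertex 0.8 3.9 4.4
   vertex 4.8 2.6 3.5
  endloop
 endfacet
 facet normal 0.480 -0.803 -0.354
  outer loop
   vertex 3.6 2.5 2.1
   vertex 4.8 2.6 3.5
   vertex 2.9 1.2 4.1
  endloop
 endfacet
 facet normal 0.226 -0.851 -0.474
  outer loop
   vertex 3.6 2.5 2.1
   vertex 2.9 1.2 4.1
   vertex 1.0 2.2 1.4
  endloop
 endfacet
 facet normal 0.412 0.859 0.305
  outer loop
   vertex 2.7 4.6 0.7
   vertex 1.1 4.8 2.3
   vertex 4.8 2.6 3.5
  endloop
 endfacet
 facet normal 0.759 -0.103 -0.643
  outer loop
   vertex 2.7 4.6 0.7
   vertex 4.8 2.6 3.5
   vertex 3.6 2.5 2.1
  endloop
 endfacet
 facet normal 0.280 -0.446 -0.850
  outer loop
   vertex 2.7 4.6 0.7
   vertex 3.6 2.5 2.1
   vertex 1.0 2.2 1.4
  endloop
 endfacet
 facet normal 0.124 0.992 0.000
  outer loop
   vertex 0.3 4.9 1.7
   vertex 1.1 4.8 2.3
   vertex 2.7 4.6 0.7
  endloop
 endfacet
 facet normal -0.860 0.406 0.310
  outer loop
   vertex 0.3 4.9 1.7
   vertex 0.1 4.4 1.8
   vertex 0.8 3.9 4.4
  endloop
 endfacet
 facet normal -0.162 0.915 0.369
  outer loop
   vertex 0.3 4.9 1.7
   vertex 0.8 3.9 4.4
   vertex 1.1 4.8 2.3
  endloop
 endfacet
 facet normal 0.020 -0.293 -0.956
  outer loop
   vertex 0.2 2.8 1.2
   vertex 2.7 4.6 0.7
   vertex 1.0 2.2 1.4
  endloop
 endfacet
 facet normal -0.349 0.233 -0.908
  outer loop
   vertex 0.2 2.8 1.2
   vertex 0.3 4.9 1.7
   vertex 2.7 4.6 0.7
  endloop
 endfacet
 facet normal -0.766 0.183 -0.616
  outer loop
   vertex 0.2 2.8 1.2
   vertex 0.1 4.4 1.8
   vertex 0.3 4.9 1.7
  endloop
 endfacet
 facet normal -0.962 -0.147 0.231
  outer loop
   vertex 0.2 2.8 1.2
   vertex 0.8 3.9 4.4
   vertex 0.1 4.4 1.8
  endloop
 endfacet
 facet normal -0.723 -0.600 0.342
  outer loop
   vertex 0.2 2.8 1.2
   vertex 2.9 1.2 4.1
   vertex 0.8 3.9 4.4
  endloop
 endfacet
 facet normal -0.617 -0.773 0.148
  outer loop
   vertex 0.2 2.8 1.2
   vertex 1.0 2.2 1.4
   vertex 2.9 1.2 4.1
  endloop
 endfacet
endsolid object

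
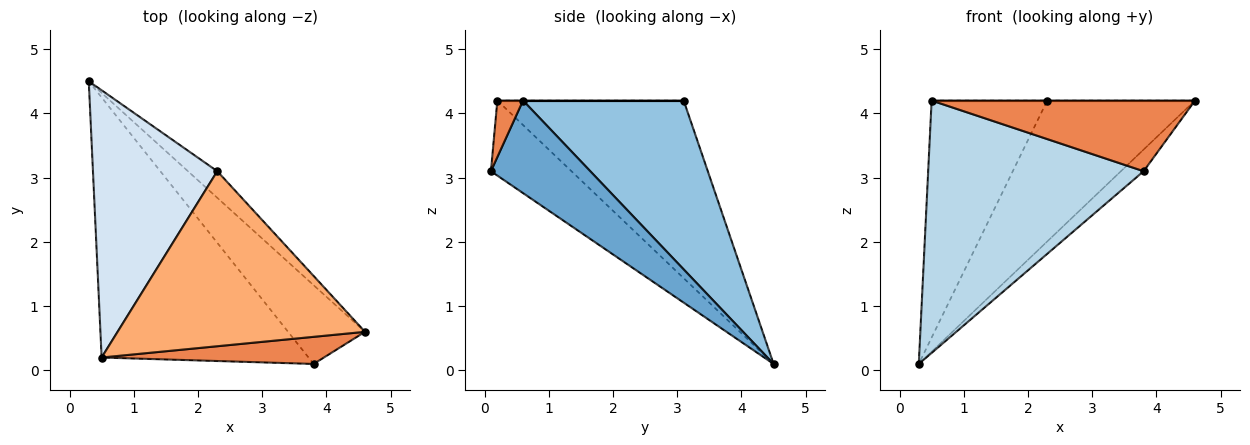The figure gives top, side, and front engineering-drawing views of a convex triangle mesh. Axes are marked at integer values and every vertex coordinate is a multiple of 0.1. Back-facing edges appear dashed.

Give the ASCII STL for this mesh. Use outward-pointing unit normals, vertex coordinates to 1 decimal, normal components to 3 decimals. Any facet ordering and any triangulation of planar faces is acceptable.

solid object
 facet normal 0.757 0.173 -0.630
  outer loop
   vertex 3.8 0.1 3.1
   vertex 0.3 4.5 0.1
   vertex 4.6 0.6 4.2
  endloop
 endfacet
 facet normal 0.730 0.672 -0.127
  outer loop
   vertex 2.3 3.1 4.2
   vertex 4.6 0.6 4.2
   vertex 0.3 4.5 0.1
  endloop
 endfacet
 facet normal -0.252 -0.674 -0.695
  outer loop
   vertex 0.5 0.2 4.2
   vertex 0.3 4.5 0.1
   vertex 3.8 0.1 3.1
  endloop
 endfacet
 facet normal -0.730 0.453 0.511
  outer loop
   vertex 0.5 0.2 4.2
   vertex 2.3 3.1 4.2
   vertex 0.3 4.5 0.1
  endloop
 endfacet
 facet normal 0.091 -0.930 0.357
  outer loop
   vertex 0.5 0.2 4.2
   vertex 3.8 0.1 3.1
   vertex 4.6 0.6 4.2
  endloop
 endfacet
 facet normal 0.000 0.000 1.000
  outer loop
   vertex 0.5 0.2 4.2
   vertex 4.6 0.6 4.2
   vertex 2.3 3.1 4.2
  endloop
 endfacet
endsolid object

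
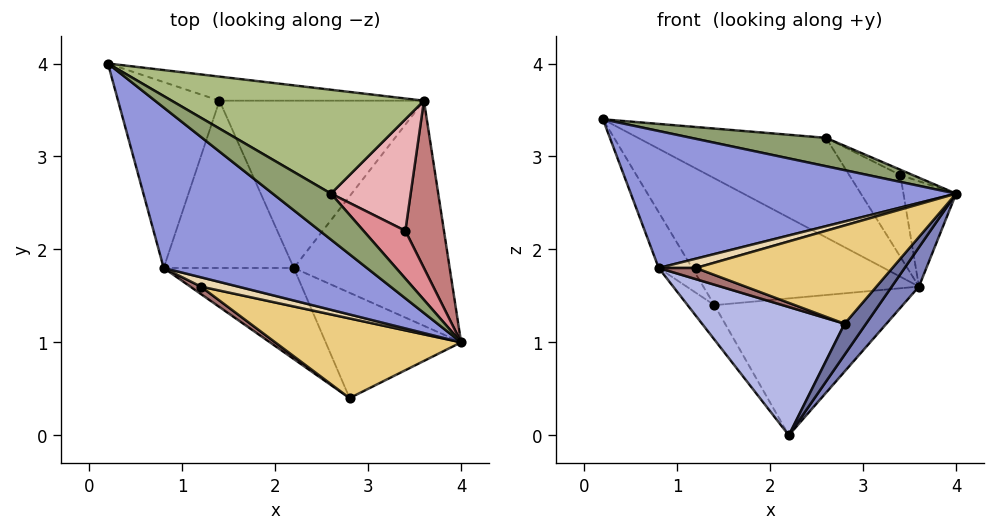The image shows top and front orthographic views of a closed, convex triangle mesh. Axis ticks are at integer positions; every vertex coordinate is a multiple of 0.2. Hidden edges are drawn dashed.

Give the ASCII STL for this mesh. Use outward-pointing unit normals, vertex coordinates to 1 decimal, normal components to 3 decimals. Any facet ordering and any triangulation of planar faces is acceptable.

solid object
 facet normal 0.783 -0.175 -0.596
  outer loop
   vertex 2.2 1.8 0.0
   vertex 4.0 1.0 2.6
   vertex 2.8 0.4 1.2
  endloop
 endfacet
 facet normal 0.803 -0.102 -0.587
  outer loop
   vertex 3.6 3.6 1.6
   vertex 4.0 1.0 2.6
   vertex 2.2 1.8 0.0
  endloop
 endfacet
 facet normal -0.332 -0.612 0.717
  outer loop
   vertex 0.8 1.8 1.8
   vertex 4.0 1.0 2.6
   vertex 0.2 4.0 3.4
  endloop
 endfacet
 facet normal -0.597 -0.654 -0.464
  outer loop
   vertex 0.8 1.8 1.8
   vertex 2.2 1.8 0.0
   vertex 2.8 0.4 1.2
  endloop
 endfacet
 facet normal -0.229 -0.511 0.828
  outer loop
   vertex 2.6 2.6 3.2
   vertex 0.2 4.0 3.4
   vertex 4.0 1.0 2.6
  endloop
 endfacet
 facet normal 0.421 0.628 0.655
  outer loop
   vertex 2.6 2.6 3.2
   vertex 3.6 3.6 1.6
   vertex 0.2 4.0 3.4
  endloop
 endfacet
 facet normal 0.017 0.982 -0.186
  outer loop
   vertex 1.4 3.6 1.4
   vertex 0.2 4.0 3.4
   vertex 3.6 3.6 1.6
  endloop
 endfacet
 facet normal 0.070 0.632 -0.772
  outer loop
   vertex 1.4 3.6 1.4
   vertex 3.6 3.6 1.6
   vertex 2.2 1.8 0.0
  endloop
 endfacet
 facet normal -0.832 0.159 -0.531
  outer loop
   vertex 1.4 3.6 1.4
   vertex 0.8 1.8 1.8
   vertex 0.2 4.0 3.4
  endloop
 endfacet
 facet normal -0.783 0.126 -0.609
  outer loop
   vertex 1.4 3.6 1.4
   vertex 2.2 1.8 0.0
   vertex 0.8 1.8 1.8
  endloop
 endfacet
 facet normal -0.327 -0.734 0.595
  outer loop
   vertex 1.2 1.6 1.8
   vertex 2.8 0.4 1.2
   vertex 4.0 1.0 2.6
  endloop
 endfacet
 facet normal -0.333 -0.667 0.667
  outer loop
   vertex 1.2 1.6 1.8
   vertex 4.0 1.0 2.6
   vertex 0.8 1.8 1.8
  endloop
 endfacet
 facet normal -0.384 -0.768 0.512
  outer loop
   vertex 1.2 1.6 1.8
   vertex 0.8 1.8 1.8
   vertex 2.8 0.4 1.2
  endloop
 endfacet
 facet normal 0.803 0.317 0.504
  outer loop
   vertex 3.4 2.2 2.8
   vertex 4.0 1.0 2.6
   vertex 3.6 3.6 1.6
  endloop
 endfacet
 facet normal 0.483 0.097 0.870
  outer loop
   vertex 3.4 2.2 2.8
   vertex 2.6 2.6 3.2
   vertex 4.0 1.0 2.6
  endloop
 endfacet
 facet normal 0.573 0.485 0.661
  outer loop
   vertex 3.4 2.2 2.8
   vertex 3.6 3.6 1.6
   vertex 2.6 2.6 3.2
  endloop
 endfacet
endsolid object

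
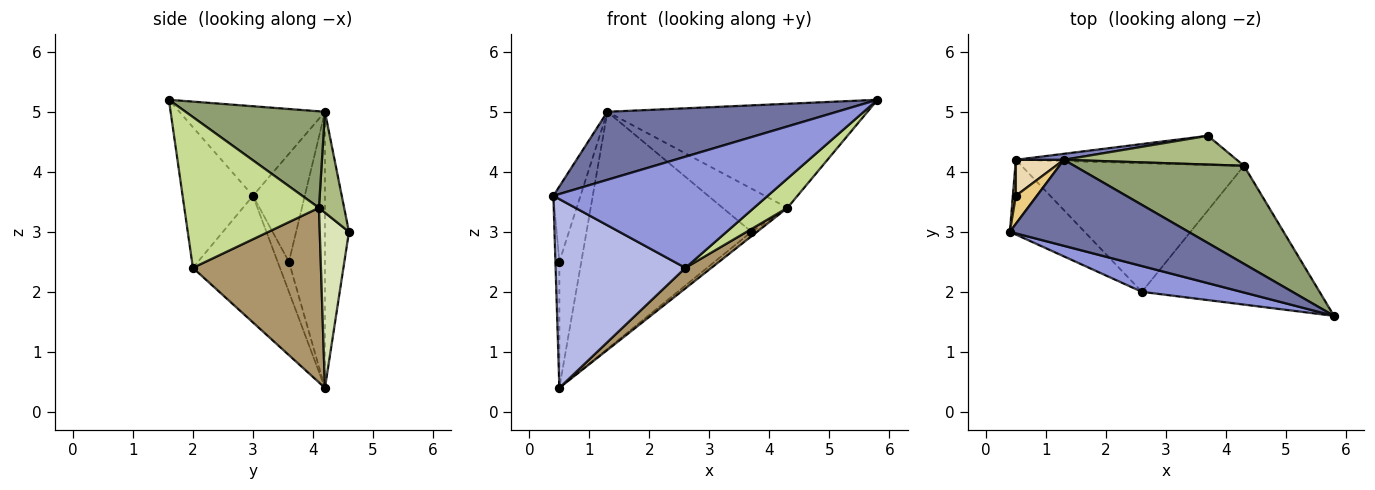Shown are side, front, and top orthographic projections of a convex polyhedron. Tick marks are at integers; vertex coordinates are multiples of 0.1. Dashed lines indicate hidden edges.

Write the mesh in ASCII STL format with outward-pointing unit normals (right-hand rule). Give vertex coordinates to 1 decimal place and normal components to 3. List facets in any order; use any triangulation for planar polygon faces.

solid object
 facet normal -0.366 -0.577 0.730
  outer loop
   vertex 1.3 4.2 5.0
   vertex 0.4 3.0 3.6
   vertex 5.8 1.6 5.2
  endloop
 endfacet
 facet normal -0.144 0.989 0.025
  outer loop
   vertex 1.3 4.2 5.0
   vertex 3.7 4.6 3.0
   vertex 0.5 4.2 0.4
  endloop
 endfacet
 facet normal -0.304 -0.928 0.215
  outer loop
   vertex 2.6 2.0 2.4
   vertex 5.8 1.6 5.2
   vertex 0.4 3.0 3.6
  endloop
 endfacet
 facet normal -0.529 -0.789 -0.312
  outer loop
   vertex 2.6 2.0 2.4
   vertex 0.4 3.0 3.6
   vertex 0.5 4.2 0.4
  endloop
 endfacet
 facet normal 0.363 0.678 0.639
  outer loop
   vertex 4.3 4.1 3.4
   vertex 1.3 4.2 5.0
   vertex 5.8 1.6 5.2
  endloop
 endfacet
 facet normal 0.308 0.792 0.528
  outer loop
   vertex 4.3 4.1 3.4
   vertex 3.7 4.6 3.0
   vertex 1.3 4.2 5.0
  endloop
 endfacet
 facet normal 0.639 -0.159 -0.753
  outer loop
   vertex 4.3 4.1 3.4
   vertex 5.8 1.6 5.2
   vertex 2.6 2.0 2.4
  endloop
 endfacet
 facet normal 0.617 0.118 -0.778
  outer loop
   vertex 4.3 4.1 3.4
   vertex 0.5 4.2 0.4
   vertex 3.7 4.6 3.0
  endloop
 endfacet
 facet normal 0.613 -0.124 -0.780
  outer loop
   vertex 4.3 4.1 3.4
   vertex 2.6 2.0 2.4
   vertex 0.5 4.2 0.4
  endloop
 endfacet
 facet normal -0.940 0.329 0.094
  outer loop
   vertex 0.5 3.6 2.5
   vertex 0.5 4.2 0.4
   vertex 0.4 3.0 3.6
  endloop
 endfacet
 facet normal -0.873 0.457 0.170
  outer loop
   vertex 0.5 3.6 2.5
   vertex 0.4 3.0 3.6
   vertex 1.3 4.2 5.0
  endloop
 endfacet
 facet normal -0.845 0.514 0.147
  outer loop
   vertex 0.5 3.6 2.5
   vertex 1.3 4.2 5.0
   vertex 0.5 4.2 0.4
  endloop
 endfacet
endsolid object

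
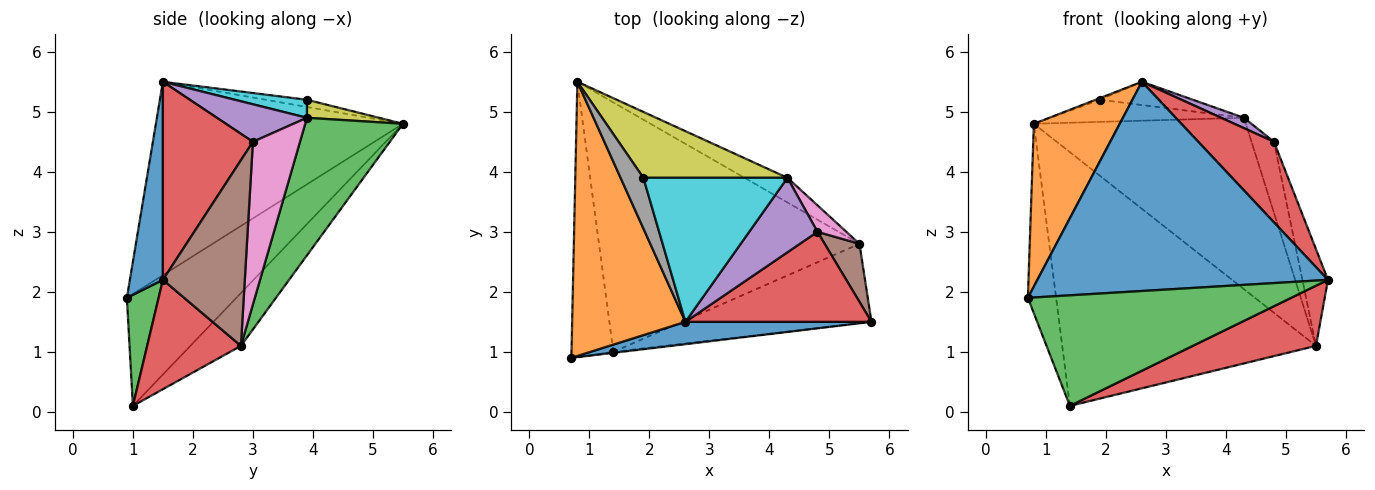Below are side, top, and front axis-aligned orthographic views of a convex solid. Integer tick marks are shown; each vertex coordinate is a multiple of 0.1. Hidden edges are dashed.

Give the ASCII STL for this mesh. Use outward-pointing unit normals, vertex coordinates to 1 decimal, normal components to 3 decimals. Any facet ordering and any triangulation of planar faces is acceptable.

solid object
 facet normal 0.112 -0.988 0.105
  outer loop
   vertex 2.6 1.5 5.5
   vertex 0.7 0.9 1.9
   vertex 5.7 1.5 2.2
  endloop
 endfacet
 facet normal -0.827 -0.287 0.484
  outer loop
   vertex 2.6 1.5 5.5
   vertex 0.8 5.5 4.8
   vertex 0.7 0.9 1.9
  endloop
 endfacet
 facet normal 0.415 0.900 -0.129
  outer loop
   vertex 5.5 2.8 1.1
   vertex 0.8 5.5 4.8
   vertex 4.3 3.9 4.9
  endloop
 endfacet
 facet normal 0.622 -0.522 0.584
  outer loop
   vertex 4.8 3.0 4.5
   vertex 2.6 1.5 5.5
   vertex 5.7 1.5 2.2
  endloop
 endfacet
 facet normal 0.478 -0.121 0.870
  outer loop
   vertex 4.8 3.0 4.5
   vertex 4.3 3.9 4.9
   vertex 2.6 1.5 5.5
  endloop
 endfacet
 facet normal 0.940 0.294 0.176
  outer loop
   vertex 4.8 3.0 4.5
   vertex 5.7 1.5 2.2
   vertex 5.5 2.8 1.1
  endloop
 endfacet
 facet normal 0.891 0.425 0.159
  outer loop
   vertex 4.8 3.0 4.5
   vertex 5.5 2.8 1.1
   vertex 4.3 3.9 4.9
  endloop
 endfacet
 facet normal -0.301 0.031 0.953
  outer loop
   vertex 1.9 3.9 5.2
   vertex 0.8 5.5 4.8
   vertex 2.6 1.5 5.5
  endloop
 endfacet
 facet normal 0.118 0.316 0.941
  outer loop
   vertex 1.9 3.9 5.2
   vertex 4.3 3.9 4.9
   vertex 0.8 5.5 4.8
  endloop
 endfacet
 facet normal 0.122 0.158 0.980
  outer loop
   vertex 1.9 3.9 5.2
   vertex 2.6 1.5 5.5
   vertex 4.3 3.9 4.9
  endloop
 endfacet
 facet normal -0.910 0.235 -0.341
  outer loop
   vertex 1.4 1.0 0.1
   vertex 0.7 0.9 1.9
   vertex 0.8 5.5 4.8
  endloop
 endfacet
 facet normal -0.141 0.706 -0.694
  outer loop
   vertex 1.4 1.0 0.1
   vertex 0.8 5.5 4.8
   vertex 5.5 2.8 1.1
  endloop
 endfacet
 facet normal 0.120 -0.993 -0.009
  outer loop
   vertex 1.4 1.0 0.1
   vertex 5.7 1.5 2.2
   vertex 0.7 0.9 1.9
  endloop
 endfacet
 facet normal 0.418 -0.549 -0.724
  outer loop
   vertex 1.4 1.0 0.1
   vertex 5.5 2.8 1.1
   vertex 5.7 1.5 2.2
  endloop
 endfacet
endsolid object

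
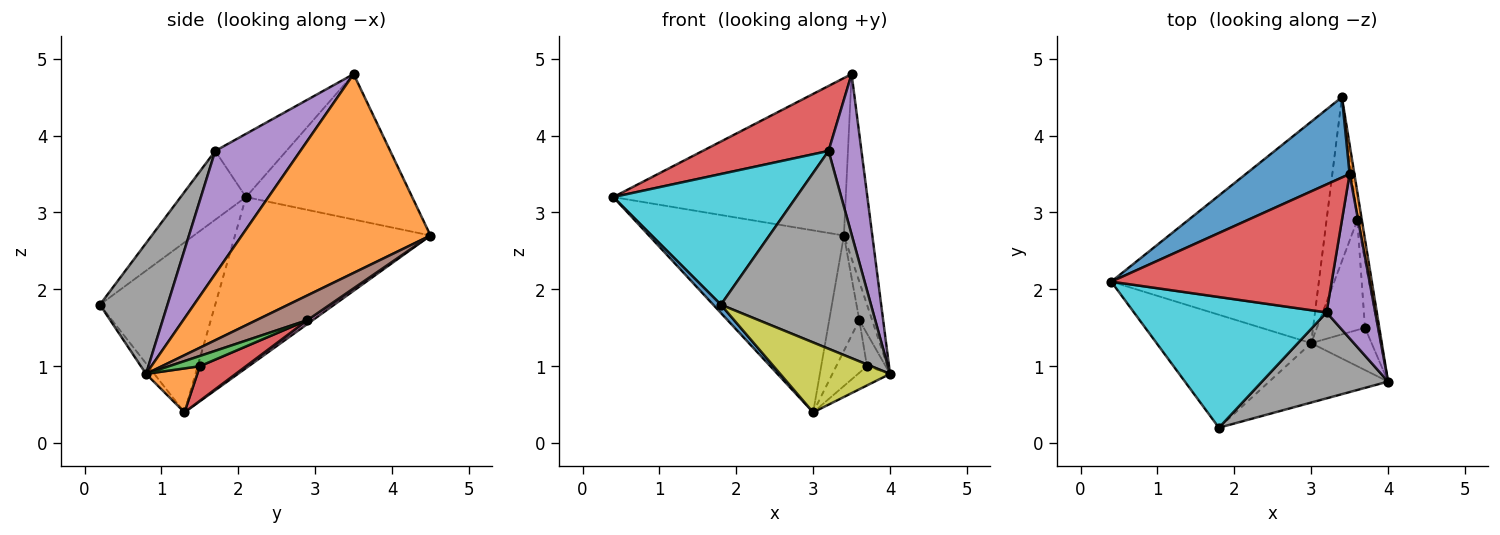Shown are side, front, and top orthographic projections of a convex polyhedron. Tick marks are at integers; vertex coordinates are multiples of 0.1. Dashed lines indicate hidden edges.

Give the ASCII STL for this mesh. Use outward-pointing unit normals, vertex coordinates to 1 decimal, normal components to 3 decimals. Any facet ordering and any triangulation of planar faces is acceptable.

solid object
 facet normal -0.537 0.751 0.383
  outer loop
   vertex 3.5 3.5 4.8
   vertex 3.4 4.5 2.7
   vertex 0.4 2.1 3.2
  endloop
 endfacet
 facet normal 0.989 0.149 0.024
  outer loop
   vertex 3.5 3.5 4.8
   vertex 4.0 0.8 0.9
   vertex 3.4 4.5 2.7
  endloop
 endfacet
 facet normal -0.537 0.536 -0.652
  outer loop
   vertex 3.0 1.3 0.4
   vertex 0.4 2.1 3.2
   vertex 3.4 4.5 2.7
  endloop
 endfacet
 facet normal -0.248 -0.439 0.864
  outer loop
   vertex 3.2 1.7 3.8
   vertex 3.5 3.5 4.8
   vertex 0.4 2.1 3.2
  endloop
 endfacet
 facet normal 0.875 -0.338 0.346
  outer loop
   vertex 3.2 1.7 3.8
   vertex 4.0 0.8 0.9
   vertex 3.5 3.5 4.8
  endloop
 endfacet
 facet normal 0.954 0.241 -0.176
  outer loop
   vertex 3.6 2.9 1.6
   vertex 3.4 4.5 2.7
   vertex 4.0 0.8 0.9
  endloop
 endfacet
 facet normal 0.102 0.572 -0.814
  outer loop
   vertex 3.6 2.9 1.6
   vertex 3.0 1.3 0.4
   vertex 3.4 4.5 2.7
  endloop
 endfacet
 facet normal 0.382 -0.848 0.368
  outer loop
   vertex 1.8 0.2 1.8
   vertex 4.0 0.8 0.9
   vertex 3.2 1.7 3.8
  endloop
 endfacet
 facet normal -0.057 -0.761 -0.647
  outer loop
   vertex 1.8 0.2 1.8
   vertex 3.0 1.3 0.4
   vertex 4.0 0.8 0.9
  endloop
 endfacet
 facet normal -0.245 -0.686 0.686
  outer loop
   vertex 1.8 0.2 1.8
   vertex 3.2 1.7 3.8
   vertex 0.4 2.1 3.2
  endloop
 endfacet
 facet normal -0.739 -0.049 -0.672
  outer loop
   vertex 1.8 0.2 1.8
   vertex 0.4 2.1 3.2
   vertex 3.0 1.3 0.4
  endloop
 endfacet
 facet normal 0.552 0.345 -0.759
  outer loop
   vertex 3.7 1.5 1.0
   vertex 4.0 0.8 0.9
   vertex 3.0 1.3 0.4
  endloop
 endfacet
 facet normal 0.584 0.355 -0.730
  outer loop
   vertex 3.7 1.5 1.0
   vertex 3.6 2.9 1.6
   vertex 4.0 0.8 0.9
  endloop
 endfacet
 facet normal 0.544 0.363 -0.756
  outer loop
   vertex 3.7 1.5 1.0
   vertex 3.0 1.3 0.4
   vertex 3.6 2.9 1.6
  endloop
 endfacet
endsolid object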